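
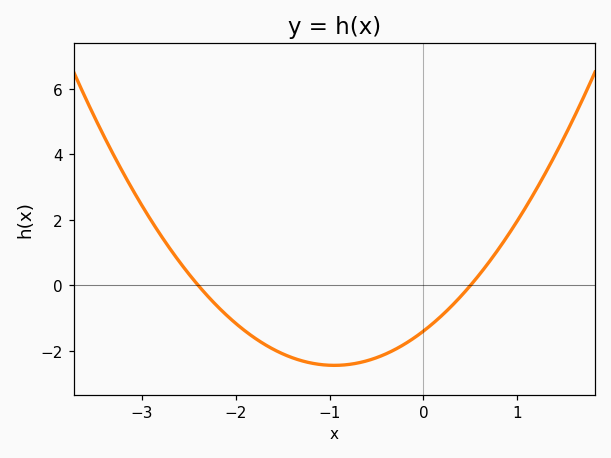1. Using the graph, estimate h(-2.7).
1.11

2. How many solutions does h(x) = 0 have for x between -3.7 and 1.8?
2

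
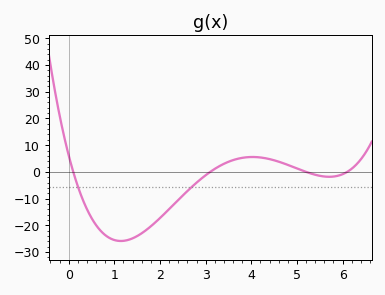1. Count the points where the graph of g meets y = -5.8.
2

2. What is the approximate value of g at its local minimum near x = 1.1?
-25.9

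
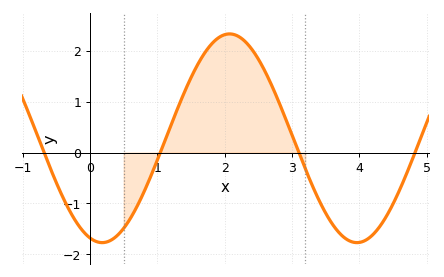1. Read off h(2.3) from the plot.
2.2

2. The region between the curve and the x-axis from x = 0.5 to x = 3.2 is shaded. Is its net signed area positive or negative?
positive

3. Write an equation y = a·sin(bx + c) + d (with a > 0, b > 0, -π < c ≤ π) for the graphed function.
y = 2.05sin(1.7x - 1.9) + 0.28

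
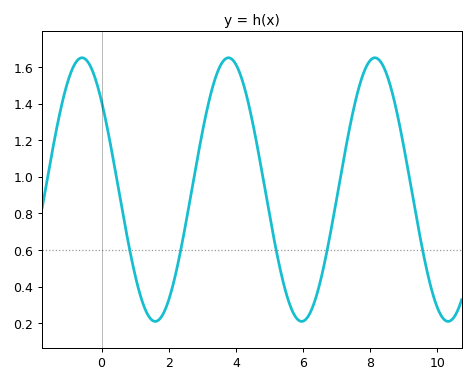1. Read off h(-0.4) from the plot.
1.62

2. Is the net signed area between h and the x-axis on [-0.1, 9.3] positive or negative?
positive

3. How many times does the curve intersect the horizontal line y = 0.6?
5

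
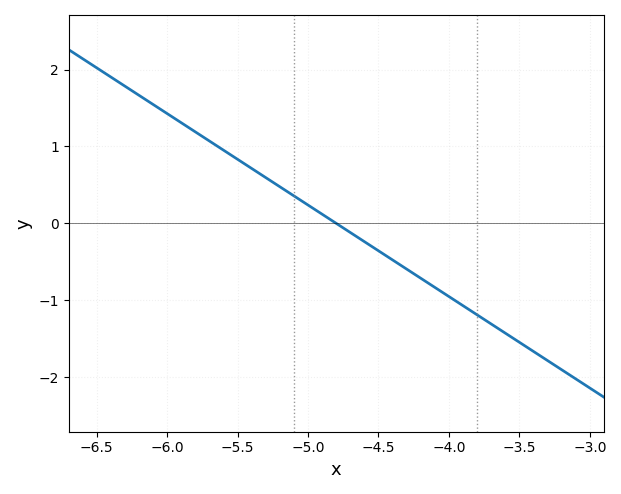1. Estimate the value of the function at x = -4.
-1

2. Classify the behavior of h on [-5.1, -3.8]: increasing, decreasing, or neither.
decreasing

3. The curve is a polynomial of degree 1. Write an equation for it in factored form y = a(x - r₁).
y = -1.19(x + 4.8)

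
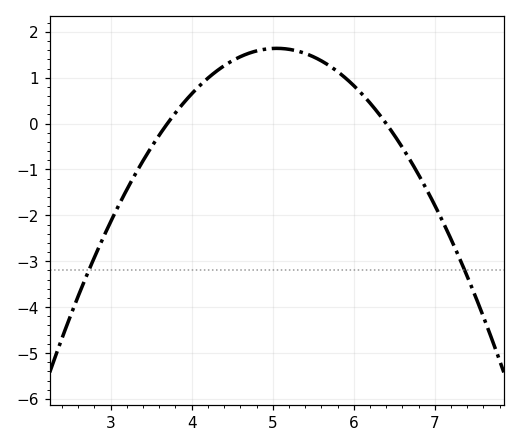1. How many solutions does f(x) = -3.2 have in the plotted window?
2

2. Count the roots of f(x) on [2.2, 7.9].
2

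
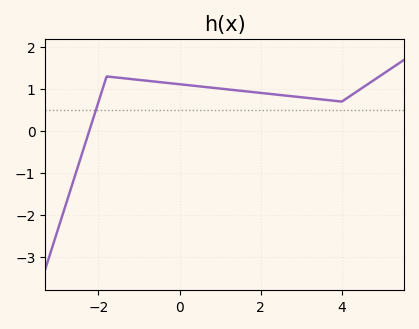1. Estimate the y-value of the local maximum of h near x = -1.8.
1.3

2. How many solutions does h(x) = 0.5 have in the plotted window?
1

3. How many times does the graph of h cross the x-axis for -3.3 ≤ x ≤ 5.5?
1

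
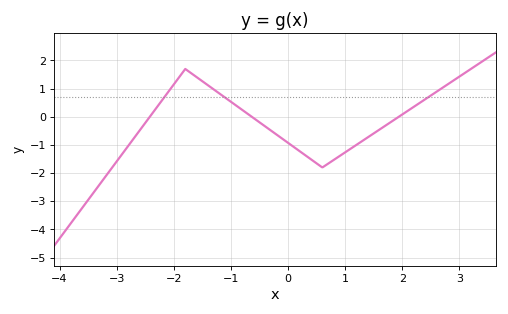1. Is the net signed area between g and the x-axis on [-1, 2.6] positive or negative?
negative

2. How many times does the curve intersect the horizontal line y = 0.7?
3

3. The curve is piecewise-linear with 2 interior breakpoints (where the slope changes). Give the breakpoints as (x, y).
(-1.8, 1.7); (0.6, -1.8)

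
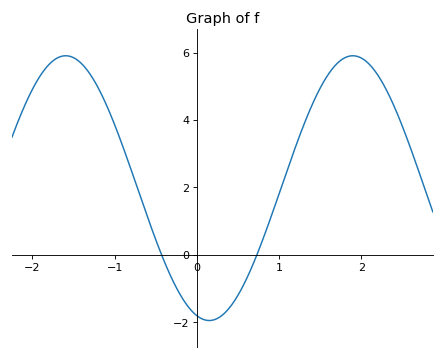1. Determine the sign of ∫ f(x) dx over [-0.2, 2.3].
positive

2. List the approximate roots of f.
-0.429, 0.73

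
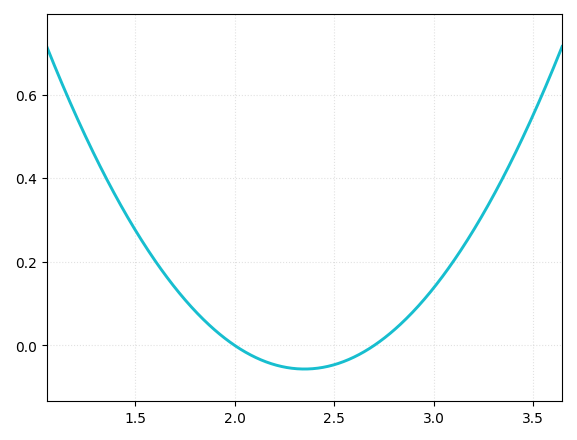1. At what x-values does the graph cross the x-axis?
2, 2.7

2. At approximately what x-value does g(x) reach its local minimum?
2.35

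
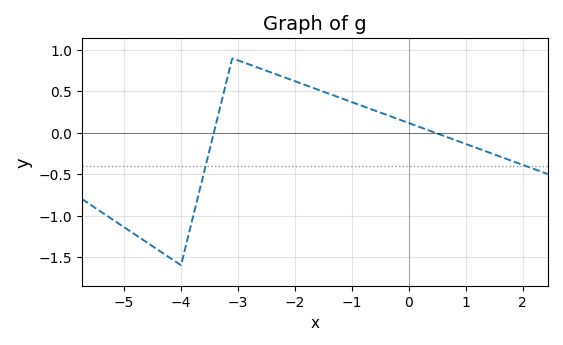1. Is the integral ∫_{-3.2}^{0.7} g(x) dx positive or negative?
positive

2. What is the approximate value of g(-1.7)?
0.547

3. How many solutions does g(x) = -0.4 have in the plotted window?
2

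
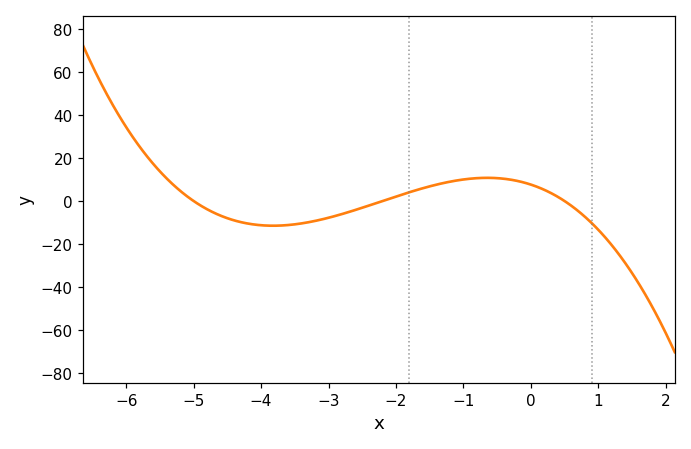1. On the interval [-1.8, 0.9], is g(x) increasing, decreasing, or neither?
neither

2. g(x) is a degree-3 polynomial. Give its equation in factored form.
y = -1.39(x + 5)(x + 2.2)(x - 0.5)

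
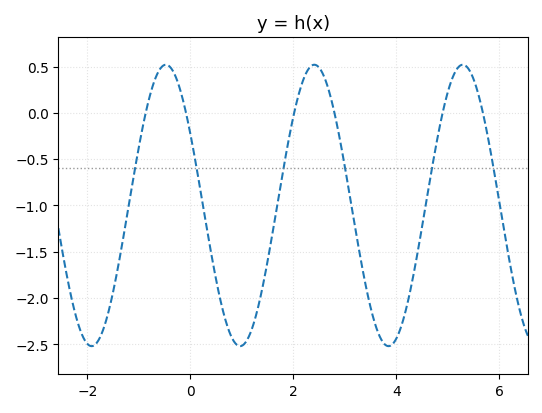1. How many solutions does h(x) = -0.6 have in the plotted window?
6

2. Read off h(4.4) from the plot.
-1.54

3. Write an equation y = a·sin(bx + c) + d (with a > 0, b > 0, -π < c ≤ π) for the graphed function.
y = 1.52sin(2.18x + 2.61) - 1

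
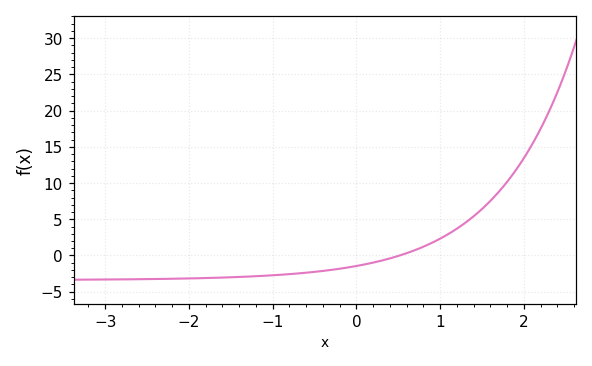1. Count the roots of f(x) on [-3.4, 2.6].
1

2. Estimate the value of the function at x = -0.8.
-2.5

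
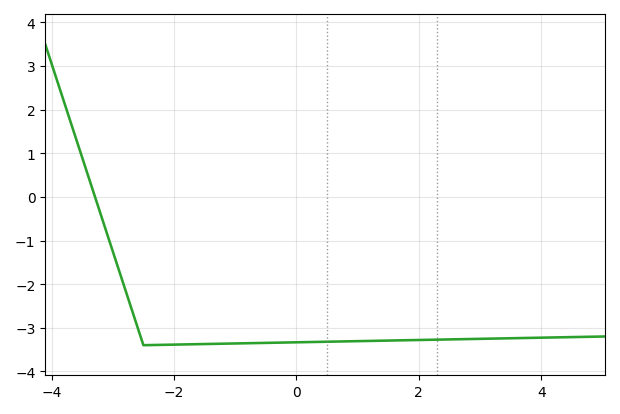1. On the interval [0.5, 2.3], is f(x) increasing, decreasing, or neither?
increasing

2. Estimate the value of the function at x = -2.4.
-3.4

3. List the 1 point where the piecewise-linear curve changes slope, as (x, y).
(-2.5, -3.4)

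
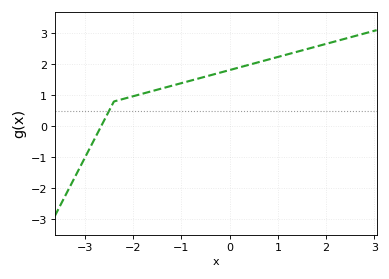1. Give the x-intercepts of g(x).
-2.7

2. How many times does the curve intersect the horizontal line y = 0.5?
1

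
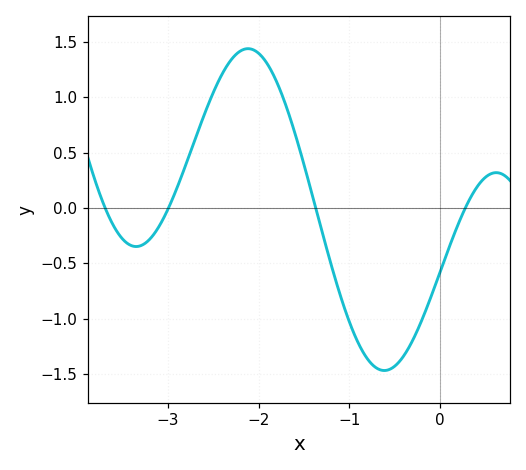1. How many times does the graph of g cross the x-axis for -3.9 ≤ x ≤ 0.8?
4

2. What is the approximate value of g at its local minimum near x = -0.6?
-1.47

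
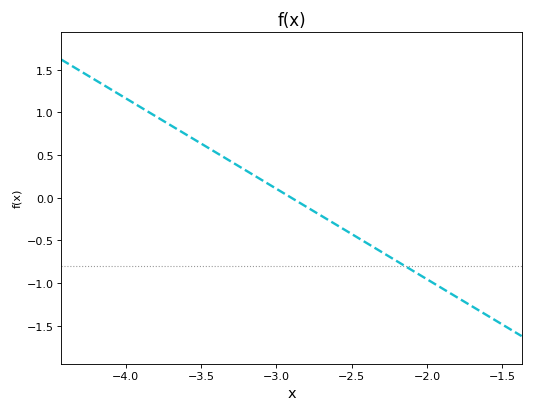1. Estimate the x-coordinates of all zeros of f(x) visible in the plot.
-2.9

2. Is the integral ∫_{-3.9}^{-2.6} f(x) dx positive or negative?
positive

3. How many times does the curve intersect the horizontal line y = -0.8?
1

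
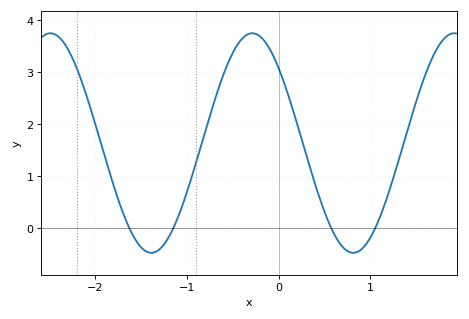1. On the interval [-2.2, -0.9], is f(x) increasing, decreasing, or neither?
neither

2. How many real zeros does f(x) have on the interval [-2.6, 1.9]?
4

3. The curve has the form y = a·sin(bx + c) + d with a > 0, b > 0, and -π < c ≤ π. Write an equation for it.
y = 2.11sin(2.9x + 2.4) + 1.64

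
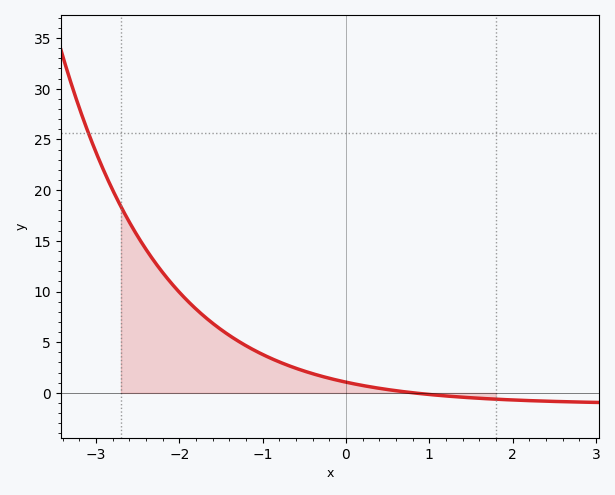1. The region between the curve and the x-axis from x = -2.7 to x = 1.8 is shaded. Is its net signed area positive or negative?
positive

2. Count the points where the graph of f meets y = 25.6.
1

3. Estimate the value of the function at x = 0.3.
0.588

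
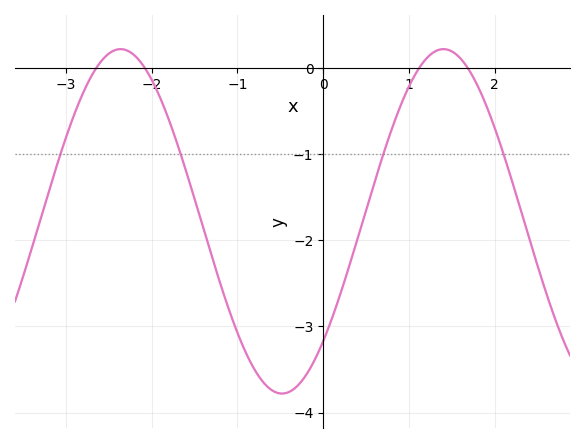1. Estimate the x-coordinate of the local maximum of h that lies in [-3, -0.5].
-2.4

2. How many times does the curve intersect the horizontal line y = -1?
4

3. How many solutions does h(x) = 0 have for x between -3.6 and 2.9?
4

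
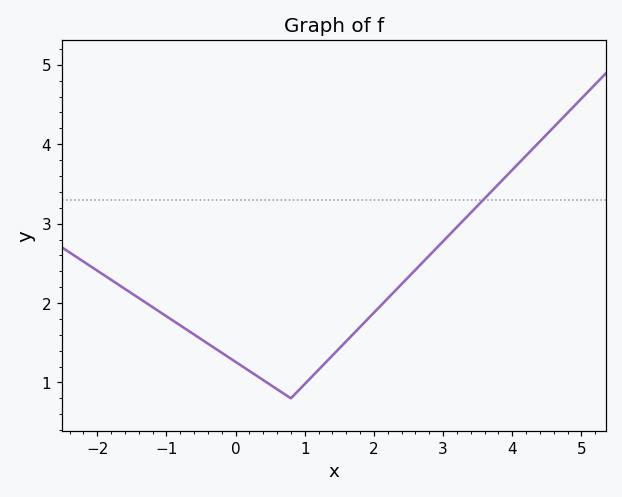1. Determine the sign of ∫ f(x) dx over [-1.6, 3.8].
positive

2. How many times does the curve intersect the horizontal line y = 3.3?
1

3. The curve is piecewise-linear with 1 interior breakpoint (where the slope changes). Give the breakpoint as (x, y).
(0.8, 0.8)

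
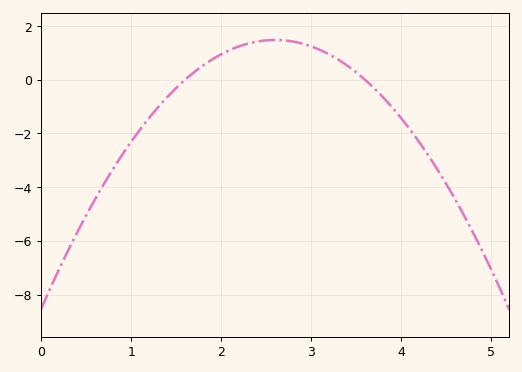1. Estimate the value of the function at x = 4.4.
-3.4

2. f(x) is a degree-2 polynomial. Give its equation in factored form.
y = -1.48(x - 1.6)(x - 3.6)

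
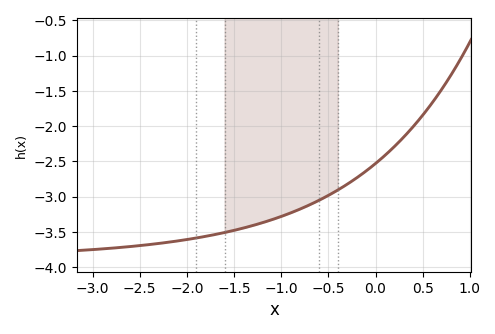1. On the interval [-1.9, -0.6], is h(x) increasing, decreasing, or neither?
increasing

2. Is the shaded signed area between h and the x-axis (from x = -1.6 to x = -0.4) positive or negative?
negative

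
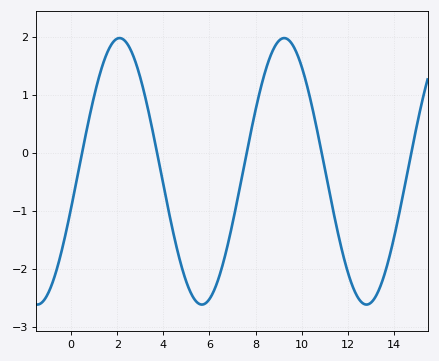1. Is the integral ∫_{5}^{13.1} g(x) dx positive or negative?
negative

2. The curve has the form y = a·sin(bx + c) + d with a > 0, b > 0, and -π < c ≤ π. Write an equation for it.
y = 2.3sin(0.88x - 0.28) - 0.32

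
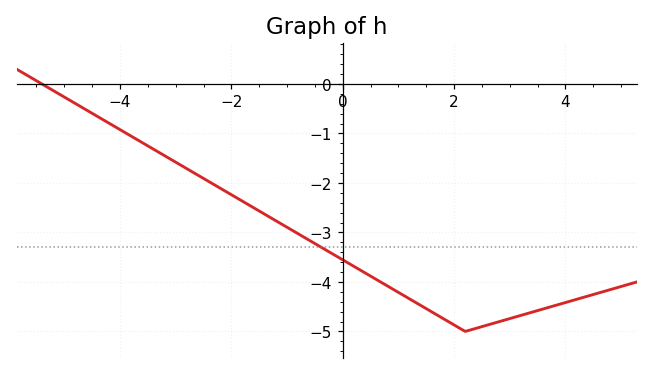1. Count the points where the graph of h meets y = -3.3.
1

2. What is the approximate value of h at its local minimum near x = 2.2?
-5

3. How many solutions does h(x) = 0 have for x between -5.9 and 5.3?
1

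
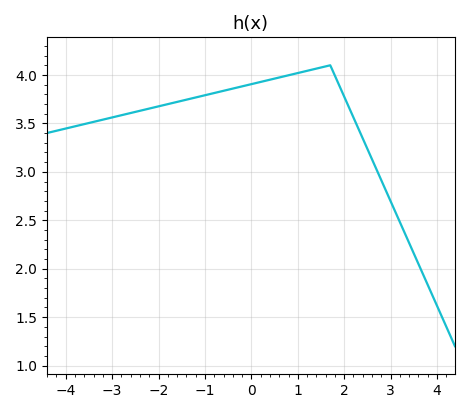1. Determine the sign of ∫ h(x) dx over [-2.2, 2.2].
positive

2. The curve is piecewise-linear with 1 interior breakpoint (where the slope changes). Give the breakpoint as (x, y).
(1.7, 4.1)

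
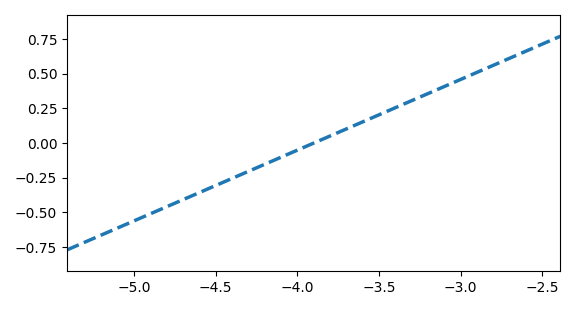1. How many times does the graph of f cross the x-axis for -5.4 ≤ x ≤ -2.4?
1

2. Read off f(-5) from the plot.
-0.561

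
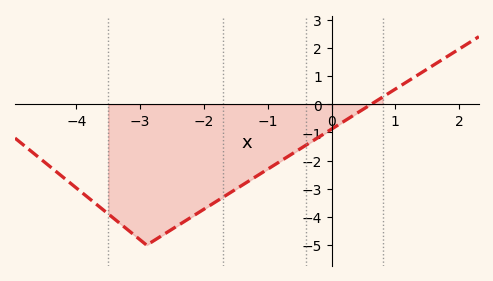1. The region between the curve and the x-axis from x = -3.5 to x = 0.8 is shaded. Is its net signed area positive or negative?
negative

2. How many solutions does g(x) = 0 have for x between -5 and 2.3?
1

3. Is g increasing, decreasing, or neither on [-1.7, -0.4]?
increasing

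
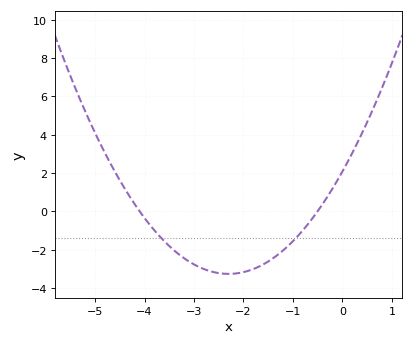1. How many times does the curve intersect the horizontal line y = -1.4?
2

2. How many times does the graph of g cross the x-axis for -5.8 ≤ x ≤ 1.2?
2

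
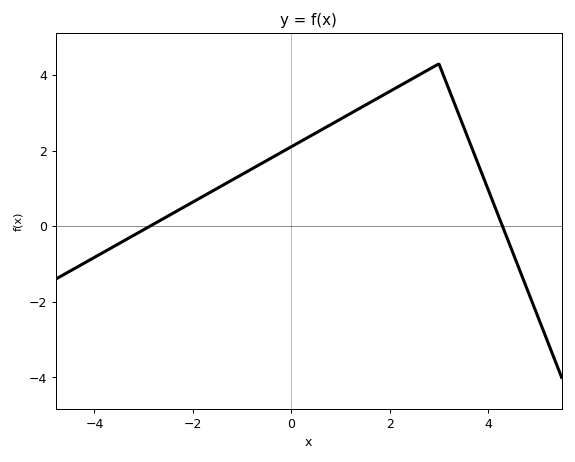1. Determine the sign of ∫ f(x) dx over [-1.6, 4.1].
positive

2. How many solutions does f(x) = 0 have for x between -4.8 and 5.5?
2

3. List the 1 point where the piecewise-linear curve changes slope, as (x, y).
(3, 4.3)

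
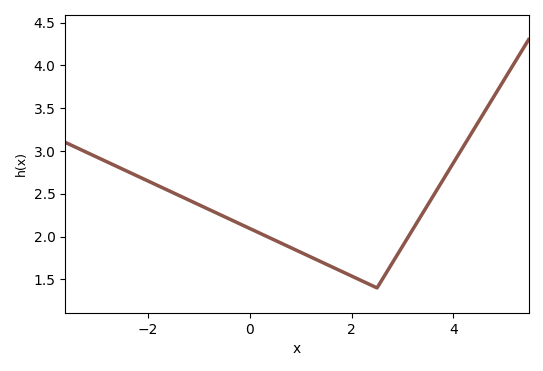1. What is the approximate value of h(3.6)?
2.45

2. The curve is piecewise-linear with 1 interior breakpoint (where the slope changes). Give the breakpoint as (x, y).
(2.5, 1.4)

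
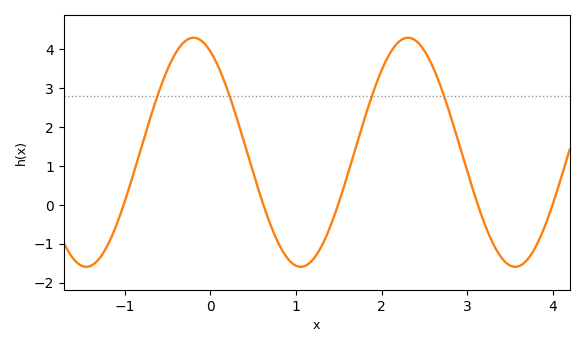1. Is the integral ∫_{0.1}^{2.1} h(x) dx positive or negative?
positive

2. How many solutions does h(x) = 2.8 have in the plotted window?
4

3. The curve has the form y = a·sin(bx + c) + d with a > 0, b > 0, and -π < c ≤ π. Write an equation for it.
y = 2.94sin(2.51x + 2.06) + 1.35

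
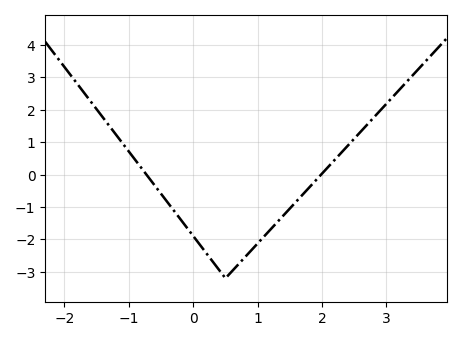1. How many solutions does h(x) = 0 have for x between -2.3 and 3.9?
2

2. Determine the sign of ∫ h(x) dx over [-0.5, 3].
negative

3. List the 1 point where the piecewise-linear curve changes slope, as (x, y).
(0.5, -3.2)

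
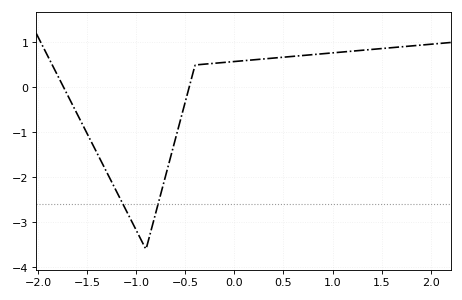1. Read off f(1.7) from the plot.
0.9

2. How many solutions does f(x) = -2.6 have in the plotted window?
2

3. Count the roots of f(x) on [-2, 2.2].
2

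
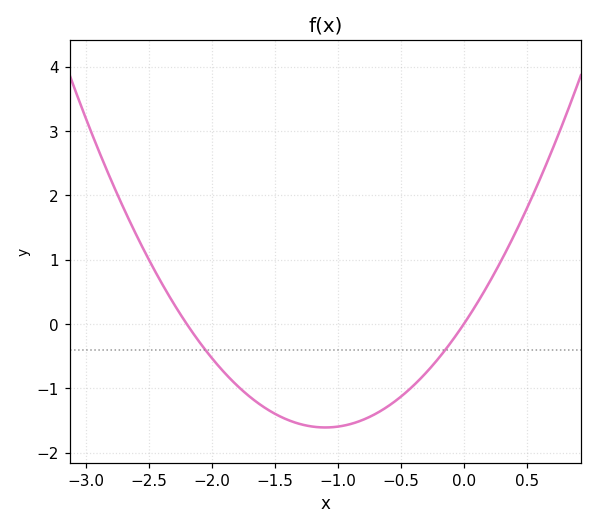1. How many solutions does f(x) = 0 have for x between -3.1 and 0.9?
2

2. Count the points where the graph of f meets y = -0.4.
2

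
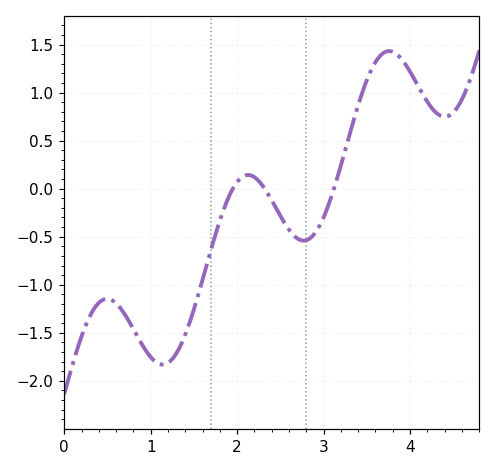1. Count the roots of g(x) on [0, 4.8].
3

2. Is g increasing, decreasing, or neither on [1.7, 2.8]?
neither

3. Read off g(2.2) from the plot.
0.1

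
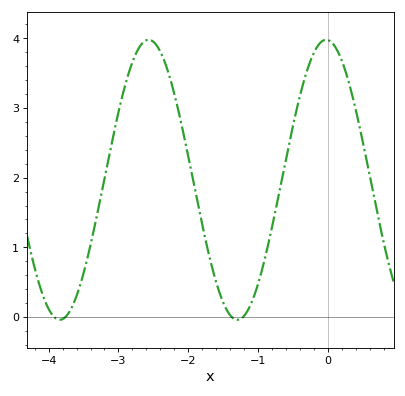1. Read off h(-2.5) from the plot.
4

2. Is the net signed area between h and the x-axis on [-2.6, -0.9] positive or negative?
positive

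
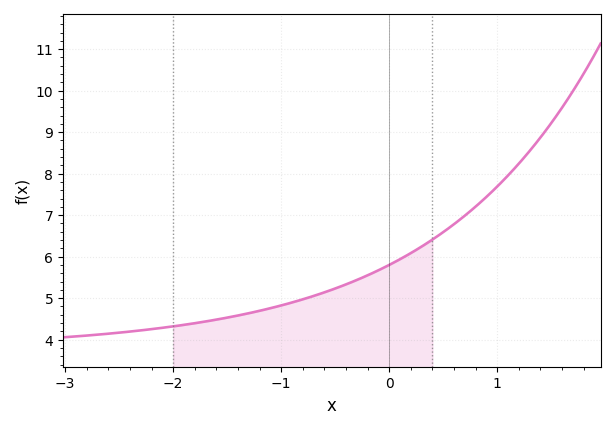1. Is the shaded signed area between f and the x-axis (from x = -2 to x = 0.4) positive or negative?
positive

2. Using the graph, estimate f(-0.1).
5.7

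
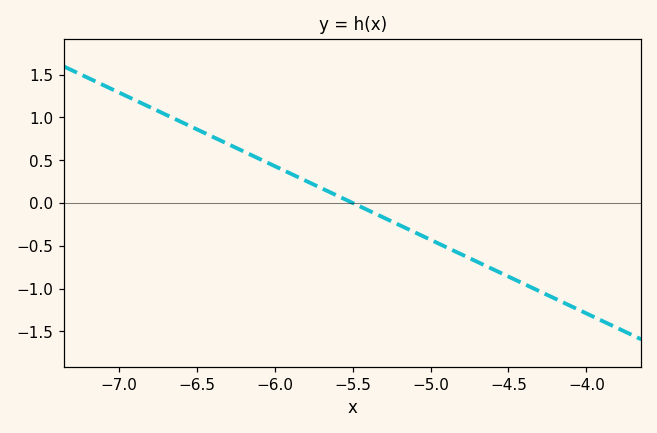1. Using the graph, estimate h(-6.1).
0.516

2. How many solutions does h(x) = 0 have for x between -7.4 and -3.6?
1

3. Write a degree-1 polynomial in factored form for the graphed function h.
y = -0.86(x + 5.5)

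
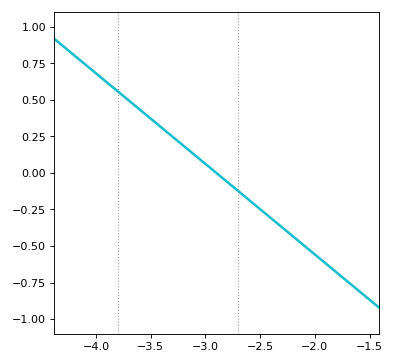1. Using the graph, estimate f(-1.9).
-0.62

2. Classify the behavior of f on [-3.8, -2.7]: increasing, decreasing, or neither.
decreasing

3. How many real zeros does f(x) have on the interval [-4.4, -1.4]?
1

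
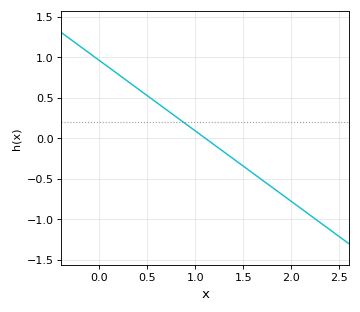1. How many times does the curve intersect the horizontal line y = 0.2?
1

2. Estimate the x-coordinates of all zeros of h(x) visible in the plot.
1.1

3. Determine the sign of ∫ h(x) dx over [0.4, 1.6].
positive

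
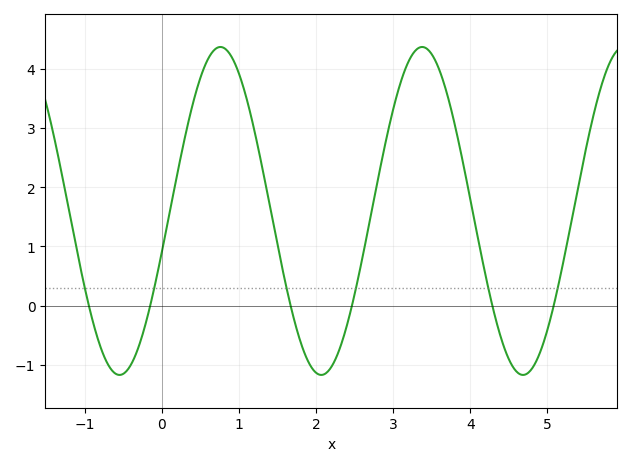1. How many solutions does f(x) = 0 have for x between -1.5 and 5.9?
6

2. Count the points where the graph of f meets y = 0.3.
6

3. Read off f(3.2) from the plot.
4.13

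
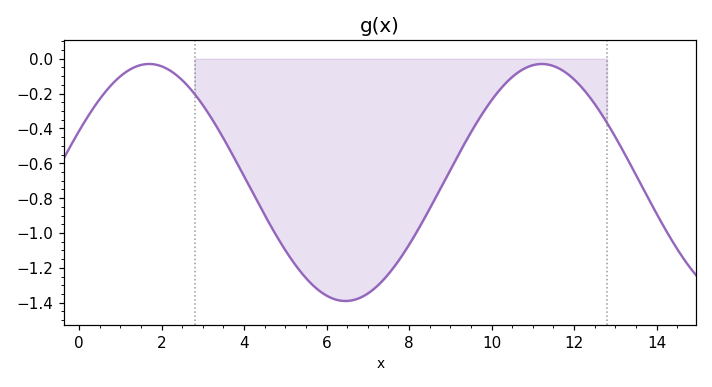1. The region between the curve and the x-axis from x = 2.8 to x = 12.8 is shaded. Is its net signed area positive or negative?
negative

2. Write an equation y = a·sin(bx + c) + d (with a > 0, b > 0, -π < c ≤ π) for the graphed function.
y = 0.68sin(0.66x + 0.45) - 0.71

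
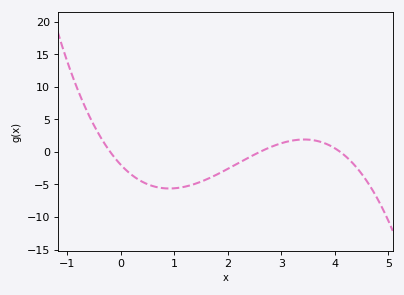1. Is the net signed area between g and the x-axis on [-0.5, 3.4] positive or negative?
negative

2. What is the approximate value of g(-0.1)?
-1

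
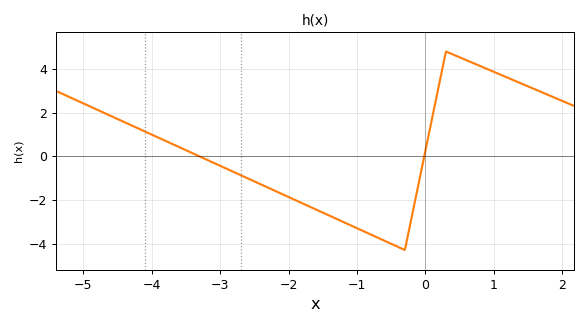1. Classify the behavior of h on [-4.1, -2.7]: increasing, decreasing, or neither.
decreasing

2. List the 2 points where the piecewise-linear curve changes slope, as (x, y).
(-0.3, -4.3); (0.3, 4.8)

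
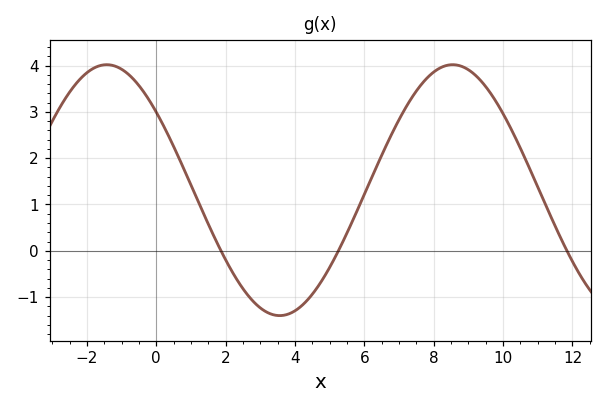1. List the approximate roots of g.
1.8, 5.2, 11.8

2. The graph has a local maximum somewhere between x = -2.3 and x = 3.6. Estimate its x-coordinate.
-1.4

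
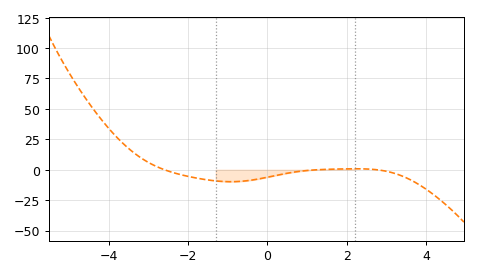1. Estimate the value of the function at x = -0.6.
-9.37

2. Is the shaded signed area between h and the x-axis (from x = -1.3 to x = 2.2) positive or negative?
negative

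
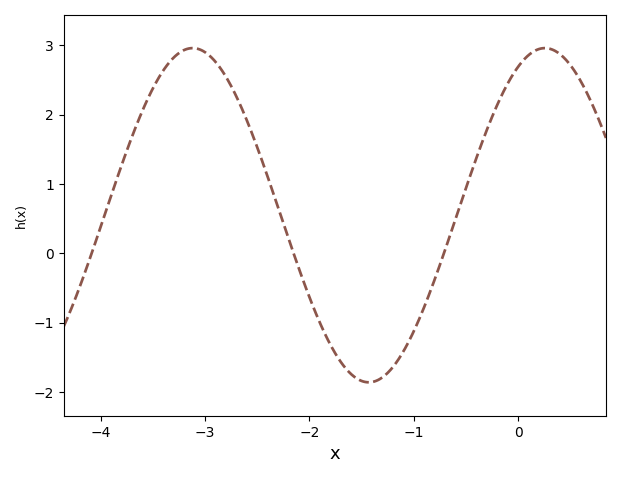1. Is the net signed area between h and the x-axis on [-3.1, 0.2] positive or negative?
positive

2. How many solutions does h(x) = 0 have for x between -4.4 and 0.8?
3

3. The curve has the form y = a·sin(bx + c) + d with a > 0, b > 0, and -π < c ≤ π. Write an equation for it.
y = 2.41sin(1.86x + 1.09) + 0.55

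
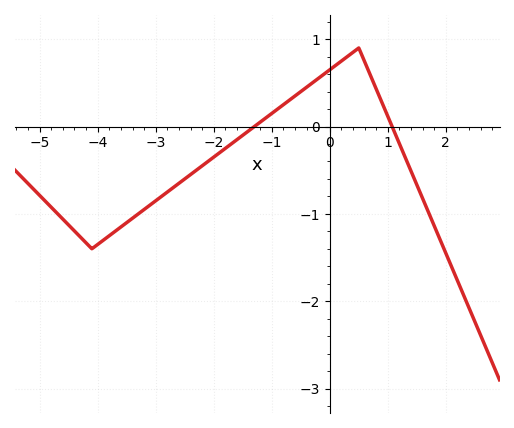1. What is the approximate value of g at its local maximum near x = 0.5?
0.9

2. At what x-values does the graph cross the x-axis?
-1.2, 1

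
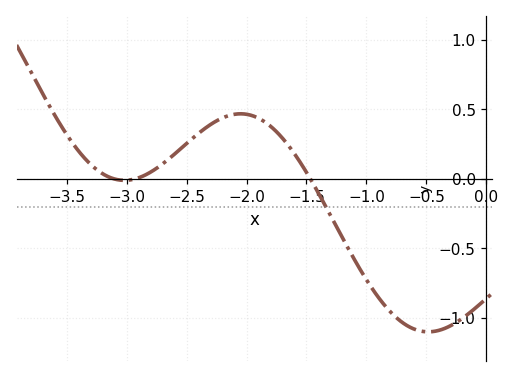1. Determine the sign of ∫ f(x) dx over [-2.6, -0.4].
negative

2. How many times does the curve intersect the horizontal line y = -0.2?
1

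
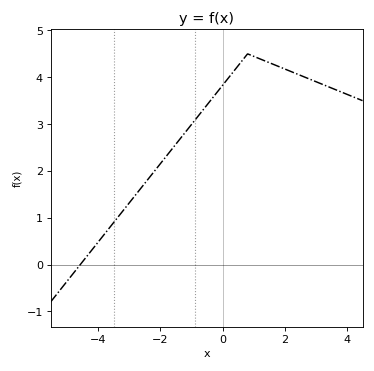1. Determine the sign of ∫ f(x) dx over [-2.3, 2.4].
positive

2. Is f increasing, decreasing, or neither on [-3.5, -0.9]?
increasing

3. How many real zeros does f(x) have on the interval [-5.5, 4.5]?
1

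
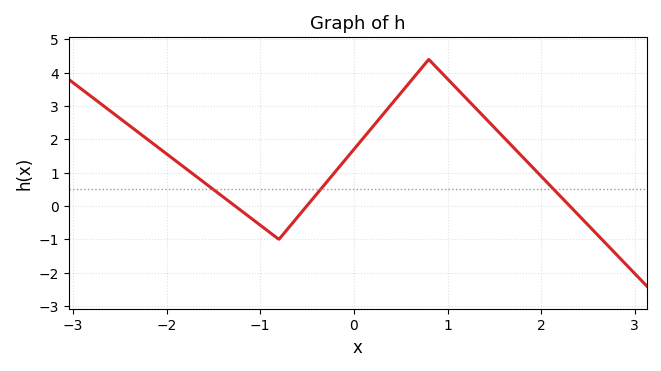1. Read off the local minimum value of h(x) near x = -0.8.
-0.999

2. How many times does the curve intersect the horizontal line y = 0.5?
3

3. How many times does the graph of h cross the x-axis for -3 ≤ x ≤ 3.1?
3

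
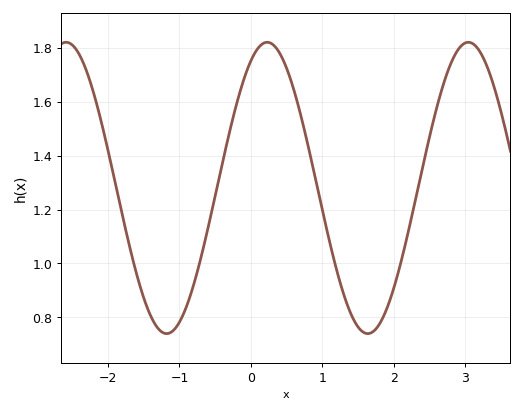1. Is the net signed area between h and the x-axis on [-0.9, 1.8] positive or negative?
positive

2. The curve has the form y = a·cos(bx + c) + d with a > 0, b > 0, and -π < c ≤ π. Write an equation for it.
y = 0.54cos(2.23x - 0.512) + 1.28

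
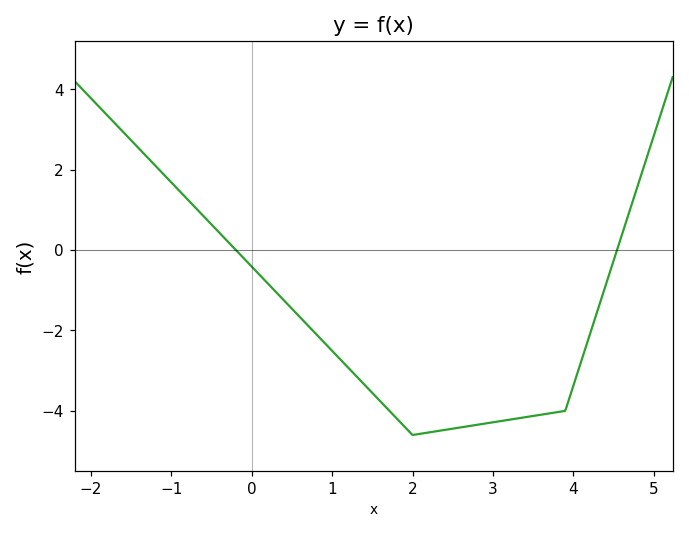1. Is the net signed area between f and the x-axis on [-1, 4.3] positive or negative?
negative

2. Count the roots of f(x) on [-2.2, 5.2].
2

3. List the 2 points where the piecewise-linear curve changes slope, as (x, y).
(2, -4.6); (3.9, -4)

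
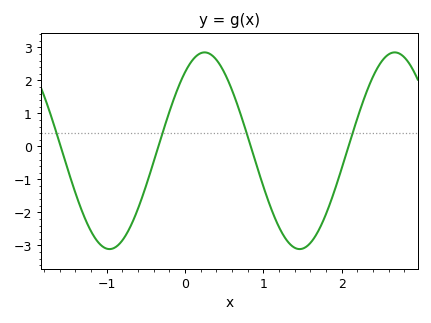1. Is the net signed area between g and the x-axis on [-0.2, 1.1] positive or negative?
positive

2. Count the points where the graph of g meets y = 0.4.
4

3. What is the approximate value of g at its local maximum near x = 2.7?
2.8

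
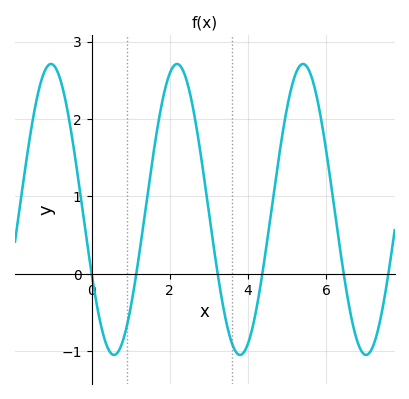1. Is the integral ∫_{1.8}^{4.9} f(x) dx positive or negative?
positive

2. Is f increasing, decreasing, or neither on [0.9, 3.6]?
neither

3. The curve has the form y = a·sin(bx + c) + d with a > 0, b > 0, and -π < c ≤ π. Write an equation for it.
y = 1.88sin(1.9x - 2.7) + 0.83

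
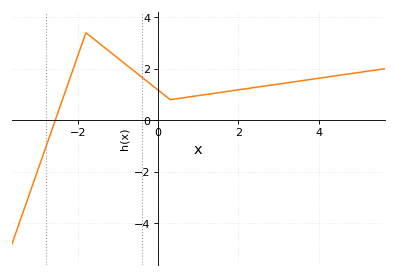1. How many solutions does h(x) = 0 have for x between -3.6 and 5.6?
1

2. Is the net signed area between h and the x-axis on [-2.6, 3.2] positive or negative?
positive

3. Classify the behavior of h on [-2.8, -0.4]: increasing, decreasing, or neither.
neither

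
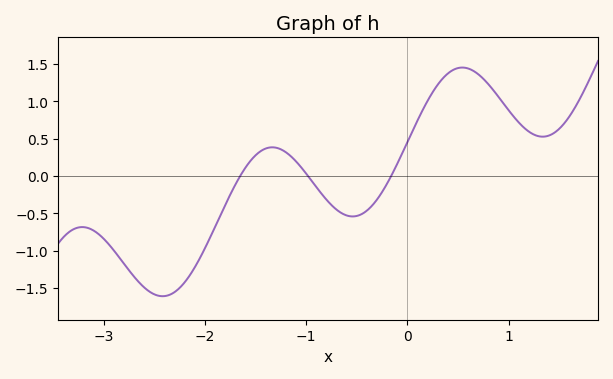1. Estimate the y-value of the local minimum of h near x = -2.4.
-1.6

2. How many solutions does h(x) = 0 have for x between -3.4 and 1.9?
3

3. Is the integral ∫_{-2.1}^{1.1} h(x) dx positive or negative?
positive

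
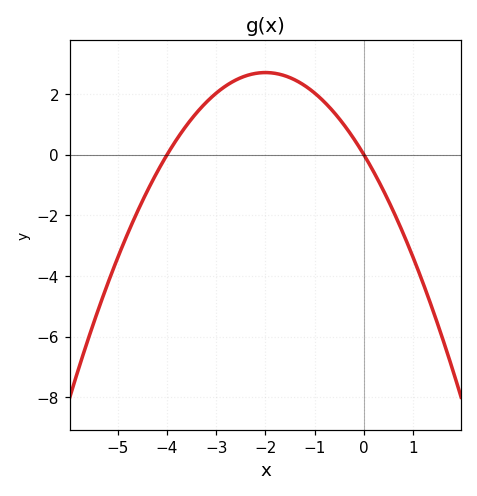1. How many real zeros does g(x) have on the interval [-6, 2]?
2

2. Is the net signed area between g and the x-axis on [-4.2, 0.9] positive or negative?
positive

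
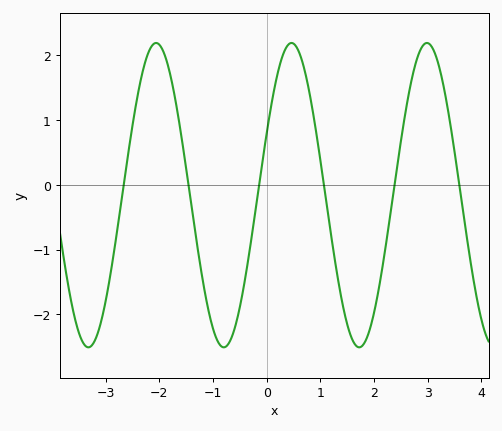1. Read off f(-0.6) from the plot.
-2.2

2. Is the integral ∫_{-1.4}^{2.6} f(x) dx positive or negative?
negative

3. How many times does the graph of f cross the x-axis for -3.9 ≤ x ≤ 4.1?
6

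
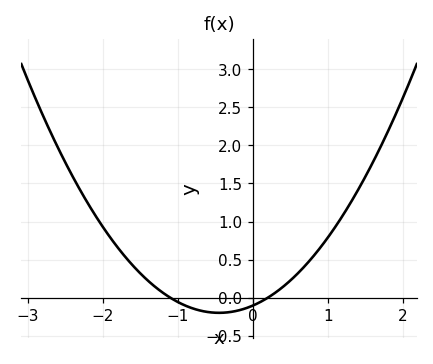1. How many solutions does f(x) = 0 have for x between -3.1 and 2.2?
2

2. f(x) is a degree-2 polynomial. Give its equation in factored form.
y = 0.47(x + 1.1)(x - 0.2)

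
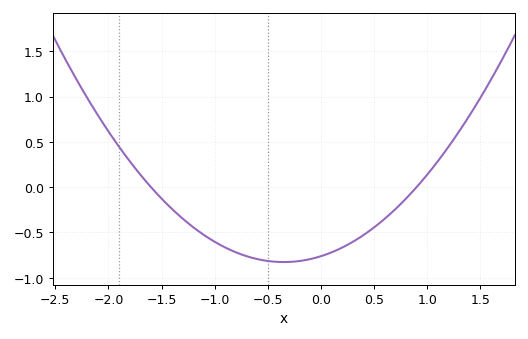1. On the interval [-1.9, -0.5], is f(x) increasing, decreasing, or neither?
decreasing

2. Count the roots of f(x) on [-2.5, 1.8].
2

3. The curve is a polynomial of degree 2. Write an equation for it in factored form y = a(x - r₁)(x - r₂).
y = 0.53(x + 1.6)(x - 0.9)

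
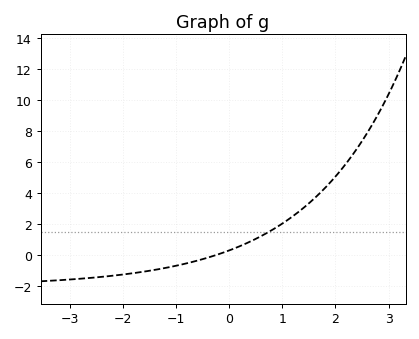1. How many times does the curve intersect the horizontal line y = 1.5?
1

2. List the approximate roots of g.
-0.2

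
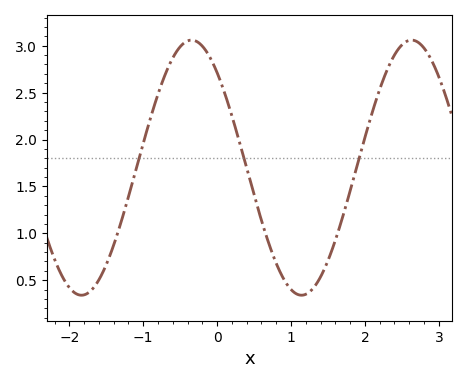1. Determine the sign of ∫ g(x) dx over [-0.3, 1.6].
positive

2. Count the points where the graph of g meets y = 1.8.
3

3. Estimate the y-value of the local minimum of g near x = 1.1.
0.34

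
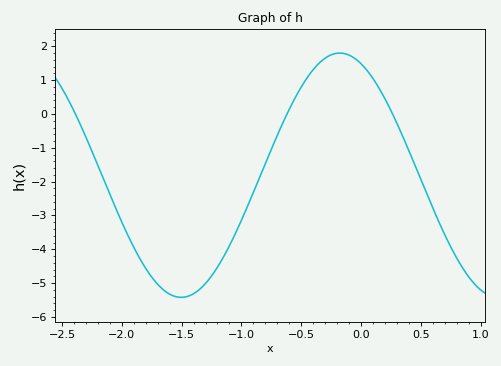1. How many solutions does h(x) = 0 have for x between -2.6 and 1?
3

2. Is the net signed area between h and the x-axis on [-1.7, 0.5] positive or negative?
negative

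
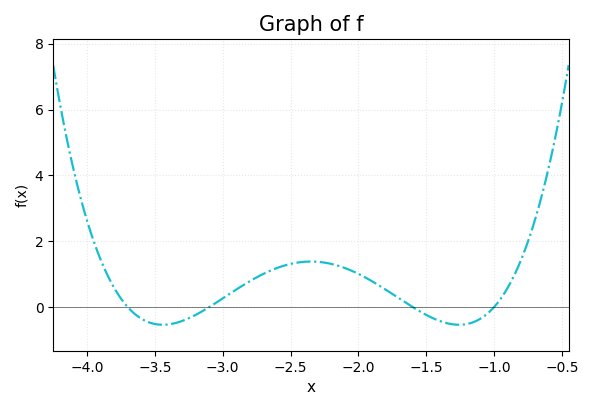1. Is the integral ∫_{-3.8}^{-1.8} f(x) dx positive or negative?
positive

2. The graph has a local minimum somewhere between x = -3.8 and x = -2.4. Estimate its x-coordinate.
-3.44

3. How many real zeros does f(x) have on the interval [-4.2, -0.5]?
4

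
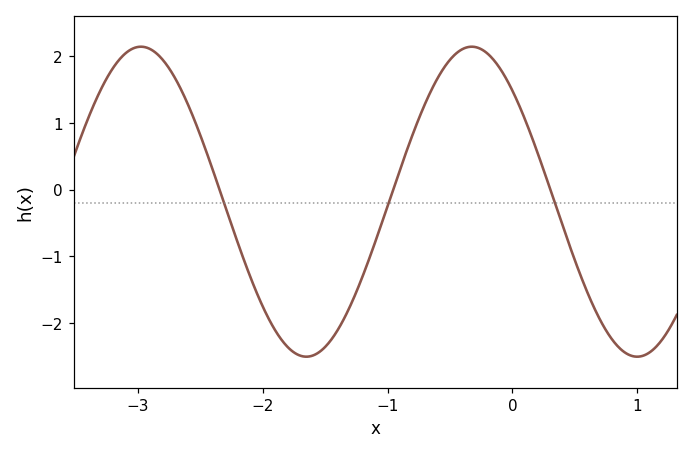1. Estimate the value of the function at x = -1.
-0.2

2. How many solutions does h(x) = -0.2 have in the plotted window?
3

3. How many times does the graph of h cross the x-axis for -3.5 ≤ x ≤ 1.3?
3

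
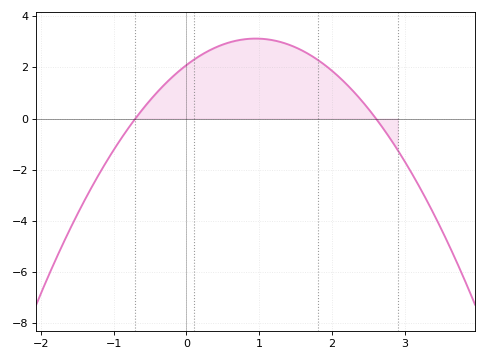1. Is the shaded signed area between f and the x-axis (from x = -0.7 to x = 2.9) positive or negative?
positive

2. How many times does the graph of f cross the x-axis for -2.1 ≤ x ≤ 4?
2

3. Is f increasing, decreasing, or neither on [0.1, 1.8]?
neither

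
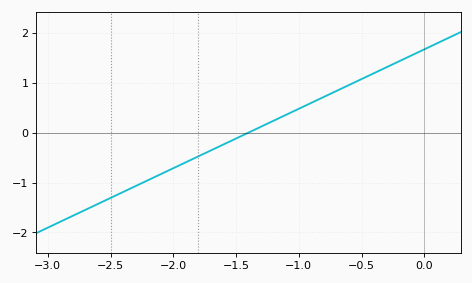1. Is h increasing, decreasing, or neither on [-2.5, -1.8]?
increasing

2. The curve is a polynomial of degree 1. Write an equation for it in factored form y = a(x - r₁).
y = 1.19(x + 1.4)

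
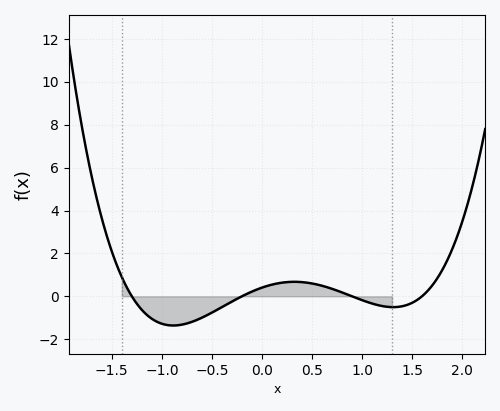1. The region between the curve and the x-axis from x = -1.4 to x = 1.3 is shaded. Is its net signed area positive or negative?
negative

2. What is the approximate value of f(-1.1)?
-1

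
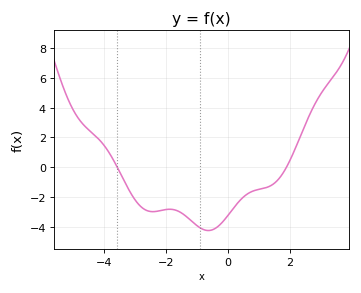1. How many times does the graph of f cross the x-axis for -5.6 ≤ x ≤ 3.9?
2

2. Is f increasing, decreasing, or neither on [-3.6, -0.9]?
neither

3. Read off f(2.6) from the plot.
3.4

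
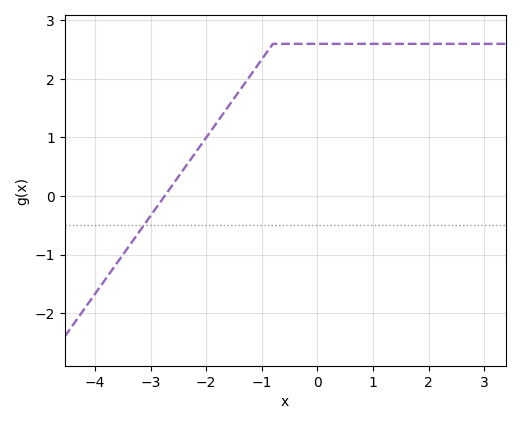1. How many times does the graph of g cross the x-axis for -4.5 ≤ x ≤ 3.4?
1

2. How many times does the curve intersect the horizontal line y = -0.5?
1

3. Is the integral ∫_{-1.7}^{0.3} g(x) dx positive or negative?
positive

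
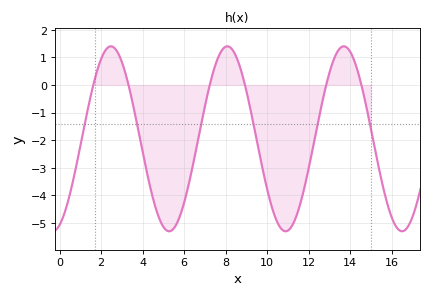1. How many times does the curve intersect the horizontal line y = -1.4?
6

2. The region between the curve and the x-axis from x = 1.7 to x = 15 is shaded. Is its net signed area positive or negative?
negative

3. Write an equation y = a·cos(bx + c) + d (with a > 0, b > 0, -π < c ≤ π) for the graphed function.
y = 3.35cos(1.1x - 2.8) - 1.95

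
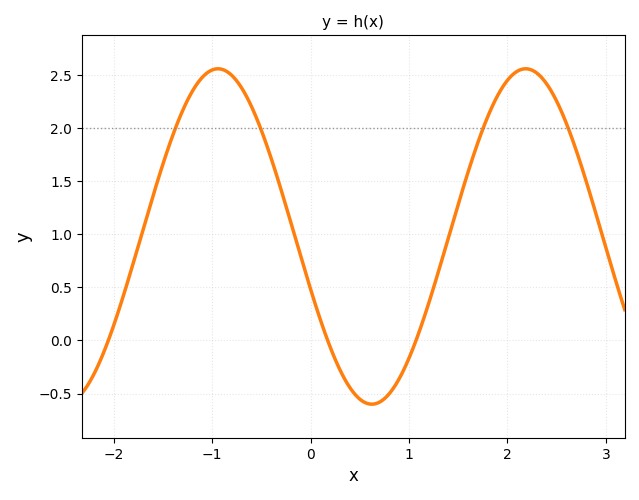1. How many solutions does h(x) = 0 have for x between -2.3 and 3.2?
3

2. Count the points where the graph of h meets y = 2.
4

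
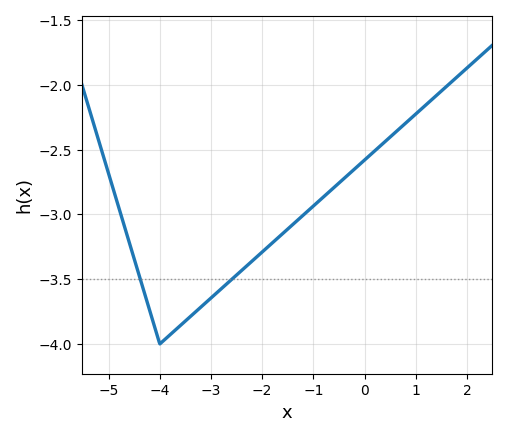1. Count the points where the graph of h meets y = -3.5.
2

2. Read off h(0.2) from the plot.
-2.51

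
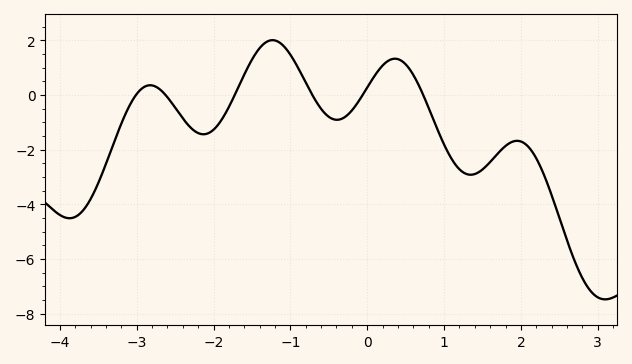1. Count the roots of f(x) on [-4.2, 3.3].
6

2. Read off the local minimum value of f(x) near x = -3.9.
-4.6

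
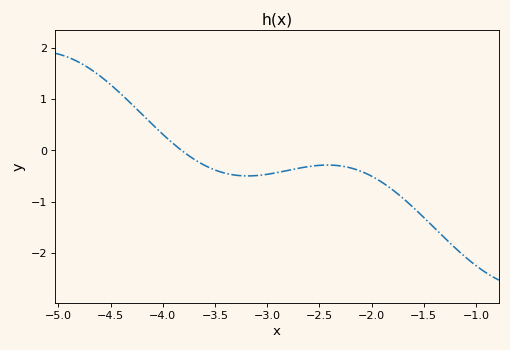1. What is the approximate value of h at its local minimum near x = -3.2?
-0.5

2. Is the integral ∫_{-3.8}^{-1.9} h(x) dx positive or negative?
negative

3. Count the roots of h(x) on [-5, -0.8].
1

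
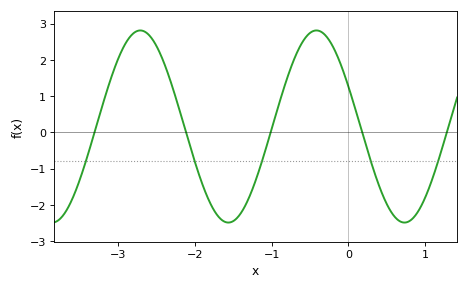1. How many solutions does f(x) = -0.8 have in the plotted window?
5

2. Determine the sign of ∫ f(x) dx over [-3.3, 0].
positive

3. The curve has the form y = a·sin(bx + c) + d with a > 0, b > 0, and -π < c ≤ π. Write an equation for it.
y = 2.65sin(2.7x + 2.7) + 0.16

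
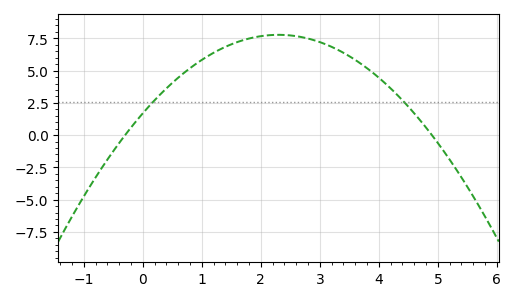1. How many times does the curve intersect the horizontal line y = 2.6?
2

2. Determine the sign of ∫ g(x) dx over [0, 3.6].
positive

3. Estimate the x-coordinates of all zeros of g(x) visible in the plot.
-0.3, 4.9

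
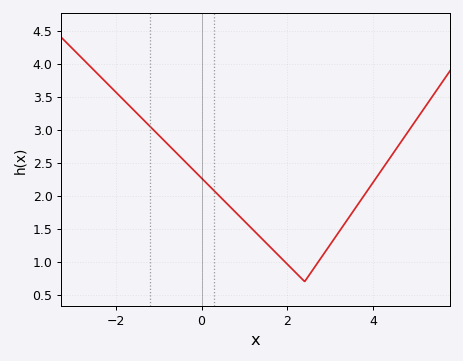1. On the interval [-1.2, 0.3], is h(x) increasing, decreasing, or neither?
decreasing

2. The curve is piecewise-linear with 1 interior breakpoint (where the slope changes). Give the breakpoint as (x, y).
(2.4, 0.7)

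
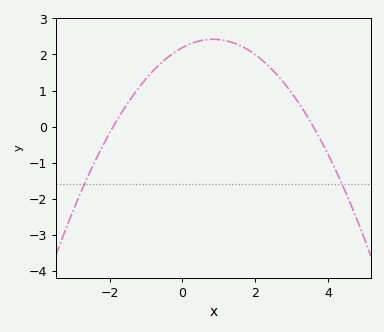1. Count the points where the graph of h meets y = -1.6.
2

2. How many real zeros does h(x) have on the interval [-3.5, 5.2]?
2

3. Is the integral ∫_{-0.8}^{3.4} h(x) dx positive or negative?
positive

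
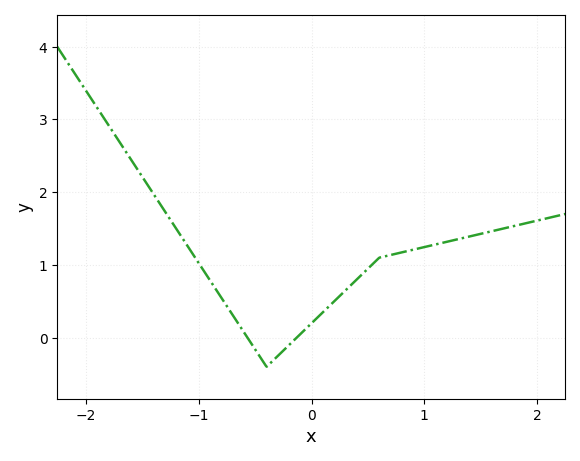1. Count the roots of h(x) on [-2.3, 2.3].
2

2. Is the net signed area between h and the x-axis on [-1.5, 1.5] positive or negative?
positive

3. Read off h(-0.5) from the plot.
-0.163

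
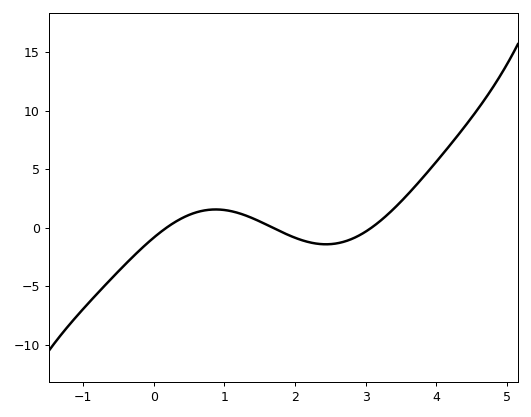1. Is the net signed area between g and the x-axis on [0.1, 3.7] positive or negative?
positive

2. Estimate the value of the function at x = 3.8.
4.23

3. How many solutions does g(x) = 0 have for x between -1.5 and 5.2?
3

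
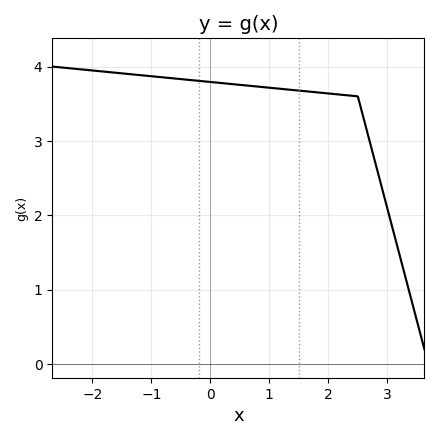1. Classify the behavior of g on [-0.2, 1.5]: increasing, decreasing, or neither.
decreasing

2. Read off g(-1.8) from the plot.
3.9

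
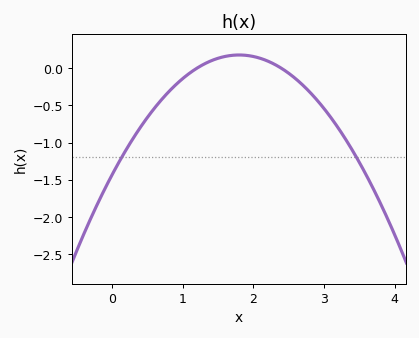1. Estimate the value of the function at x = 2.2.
0.1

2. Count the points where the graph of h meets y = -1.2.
2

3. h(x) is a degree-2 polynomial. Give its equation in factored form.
y = -0.5(x - 1.2)(x - 2.4)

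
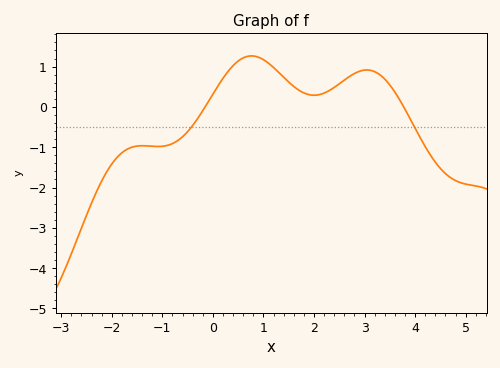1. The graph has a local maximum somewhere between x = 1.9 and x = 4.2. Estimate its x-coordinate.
3.04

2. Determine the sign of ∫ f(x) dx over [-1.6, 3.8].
positive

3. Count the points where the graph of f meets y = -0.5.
2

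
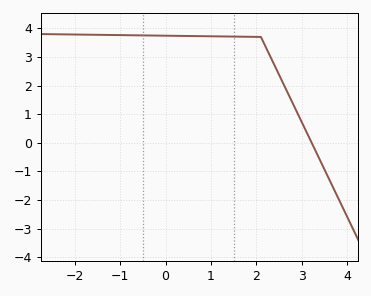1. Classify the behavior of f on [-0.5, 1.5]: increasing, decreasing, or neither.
decreasing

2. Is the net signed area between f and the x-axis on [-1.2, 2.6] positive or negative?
positive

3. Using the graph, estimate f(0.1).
3.7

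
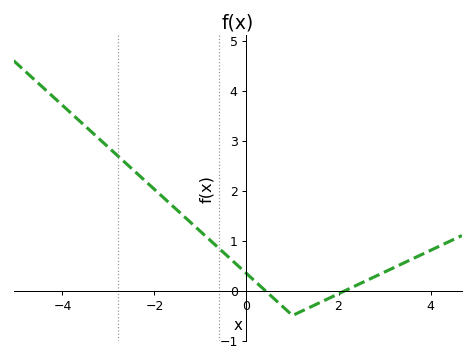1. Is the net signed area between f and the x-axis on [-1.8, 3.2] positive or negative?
positive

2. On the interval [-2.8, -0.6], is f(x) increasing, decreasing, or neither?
decreasing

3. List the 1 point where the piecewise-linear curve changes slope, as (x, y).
(1, -0.5)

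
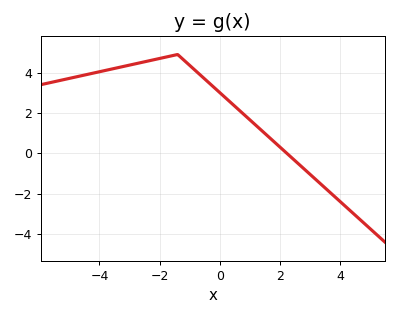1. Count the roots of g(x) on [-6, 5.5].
1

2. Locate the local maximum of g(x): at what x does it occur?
-1.4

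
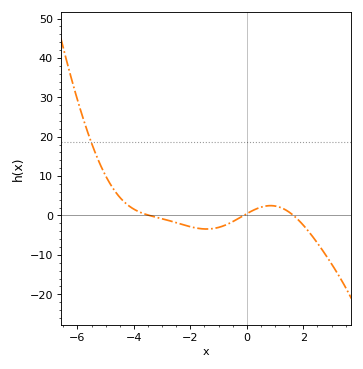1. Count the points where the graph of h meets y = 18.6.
1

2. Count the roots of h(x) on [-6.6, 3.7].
3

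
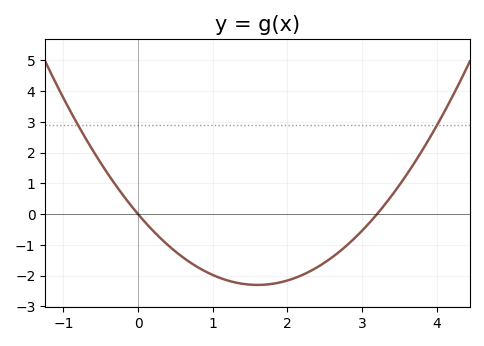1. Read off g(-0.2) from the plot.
0.612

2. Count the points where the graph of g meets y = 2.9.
2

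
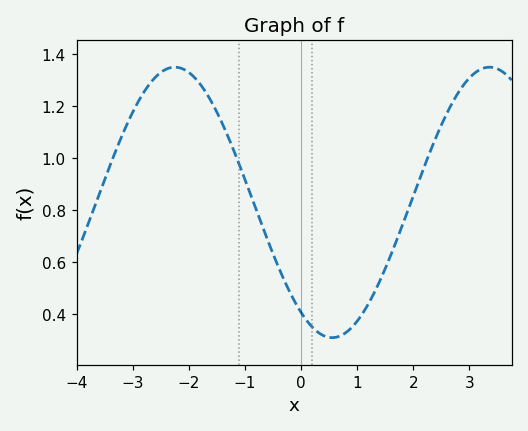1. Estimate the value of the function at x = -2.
1.33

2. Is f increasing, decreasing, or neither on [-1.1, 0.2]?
decreasing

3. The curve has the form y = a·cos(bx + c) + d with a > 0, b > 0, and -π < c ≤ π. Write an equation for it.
y = 0.52cos(1.12x + 2.52) + 0.83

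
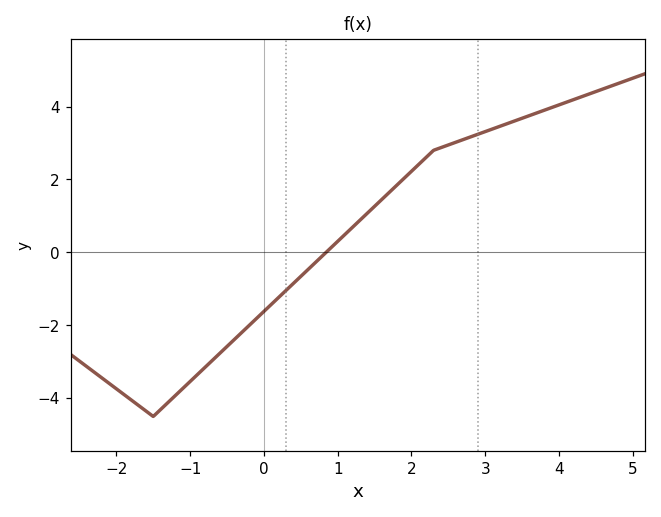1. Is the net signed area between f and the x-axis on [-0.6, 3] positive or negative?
positive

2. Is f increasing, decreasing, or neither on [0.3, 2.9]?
increasing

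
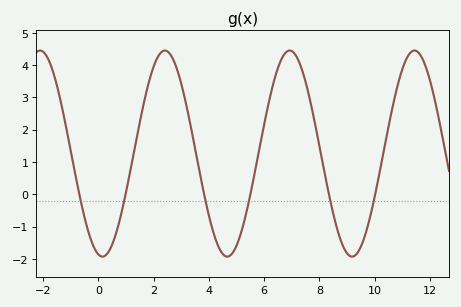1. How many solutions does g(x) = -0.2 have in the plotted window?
6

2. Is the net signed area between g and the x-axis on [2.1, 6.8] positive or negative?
positive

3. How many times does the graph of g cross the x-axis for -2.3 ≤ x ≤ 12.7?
6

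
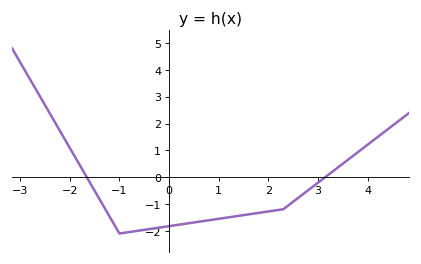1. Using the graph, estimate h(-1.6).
-0.2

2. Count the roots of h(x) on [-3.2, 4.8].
2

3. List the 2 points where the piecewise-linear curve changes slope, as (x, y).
(-1, -2.1); (2.3, -1.2)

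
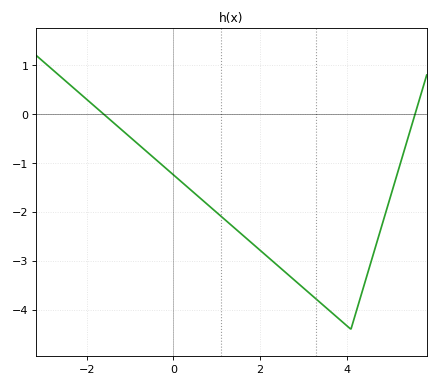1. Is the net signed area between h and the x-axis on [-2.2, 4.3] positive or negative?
negative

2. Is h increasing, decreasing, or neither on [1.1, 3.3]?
decreasing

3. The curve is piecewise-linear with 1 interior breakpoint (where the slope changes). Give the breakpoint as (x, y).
(4.1, -4.4)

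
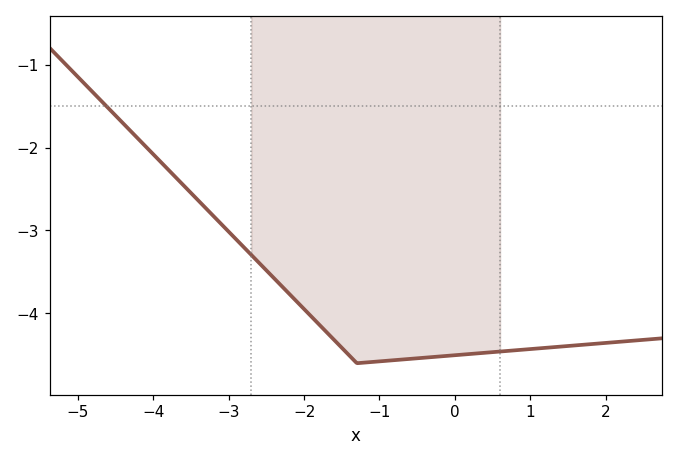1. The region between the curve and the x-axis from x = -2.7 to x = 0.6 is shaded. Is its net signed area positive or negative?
negative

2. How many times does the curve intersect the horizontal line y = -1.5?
1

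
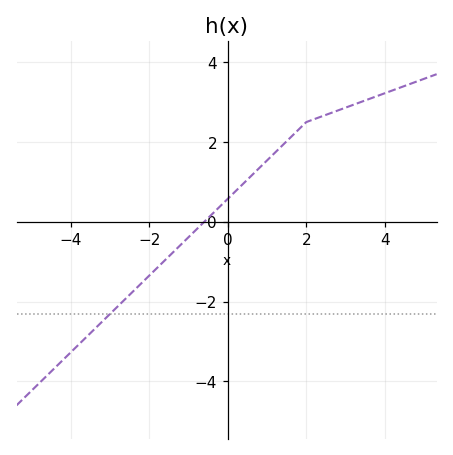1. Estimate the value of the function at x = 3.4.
3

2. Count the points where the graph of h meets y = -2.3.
1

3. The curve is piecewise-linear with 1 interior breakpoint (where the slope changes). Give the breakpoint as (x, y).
(2, 2.5)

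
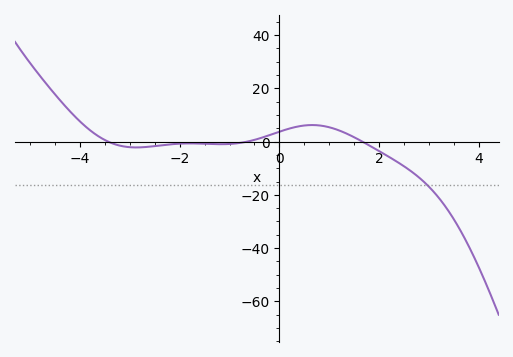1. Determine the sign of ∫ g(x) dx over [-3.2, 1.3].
positive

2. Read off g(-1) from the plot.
0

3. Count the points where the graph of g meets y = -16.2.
1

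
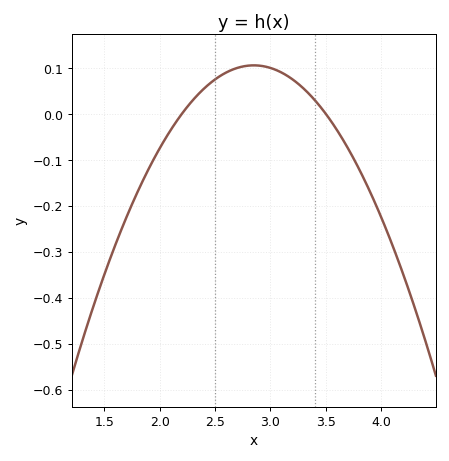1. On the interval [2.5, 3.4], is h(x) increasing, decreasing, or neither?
neither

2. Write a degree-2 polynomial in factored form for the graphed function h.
y = -0.25(x - 2.2)(x - 3.5)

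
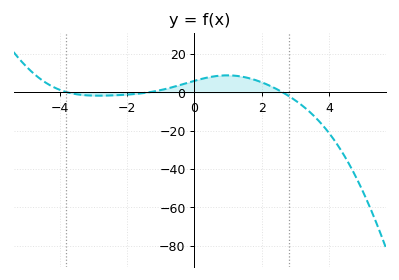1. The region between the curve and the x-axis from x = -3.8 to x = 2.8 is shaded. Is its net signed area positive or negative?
positive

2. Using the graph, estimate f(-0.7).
2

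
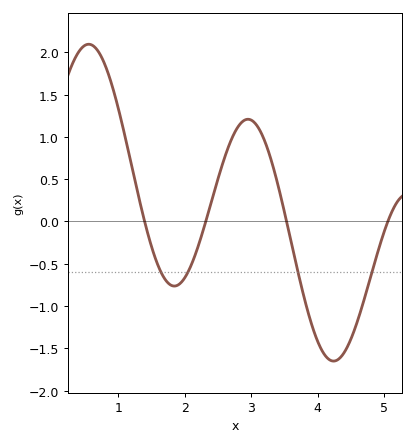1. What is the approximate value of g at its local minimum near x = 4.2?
-1.65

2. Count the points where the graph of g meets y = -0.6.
4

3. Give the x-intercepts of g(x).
1.4, 2.32, 3.53, 5.06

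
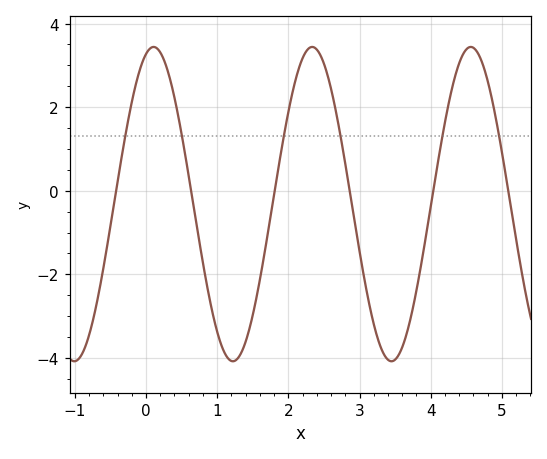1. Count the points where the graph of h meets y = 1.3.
6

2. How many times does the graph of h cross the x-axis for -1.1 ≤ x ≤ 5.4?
6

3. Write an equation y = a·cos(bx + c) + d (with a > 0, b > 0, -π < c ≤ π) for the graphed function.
y = 3.76cos(2.8x - 0.3) - 0.32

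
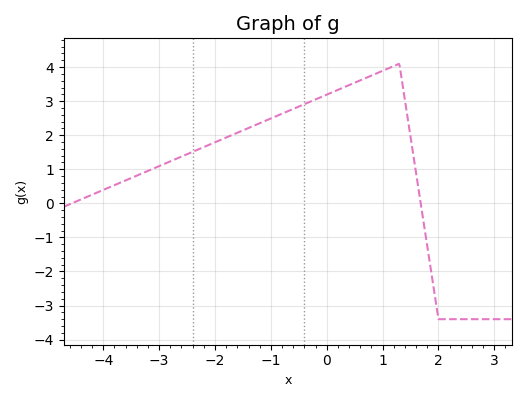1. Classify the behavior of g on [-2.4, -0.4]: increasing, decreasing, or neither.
increasing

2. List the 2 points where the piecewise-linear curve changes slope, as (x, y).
(1.3, 4.1); (2, -3.4)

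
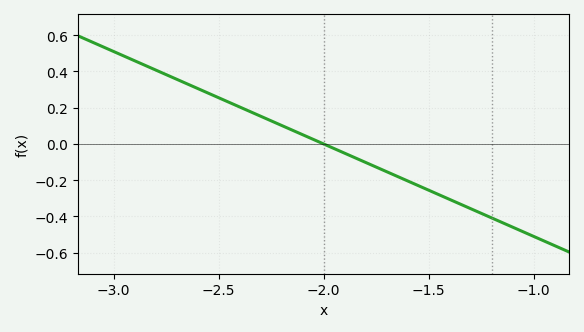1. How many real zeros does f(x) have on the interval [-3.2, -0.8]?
1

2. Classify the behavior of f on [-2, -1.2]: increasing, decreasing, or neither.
decreasing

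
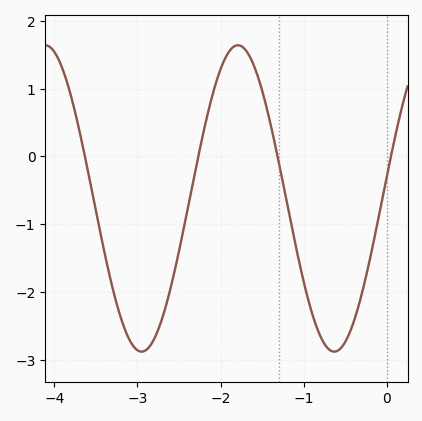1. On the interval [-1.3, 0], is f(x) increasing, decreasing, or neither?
neither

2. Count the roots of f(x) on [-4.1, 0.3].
4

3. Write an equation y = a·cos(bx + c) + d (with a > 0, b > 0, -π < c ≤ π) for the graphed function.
y = 2.26cos(2.7x - 1.4) - 0.62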